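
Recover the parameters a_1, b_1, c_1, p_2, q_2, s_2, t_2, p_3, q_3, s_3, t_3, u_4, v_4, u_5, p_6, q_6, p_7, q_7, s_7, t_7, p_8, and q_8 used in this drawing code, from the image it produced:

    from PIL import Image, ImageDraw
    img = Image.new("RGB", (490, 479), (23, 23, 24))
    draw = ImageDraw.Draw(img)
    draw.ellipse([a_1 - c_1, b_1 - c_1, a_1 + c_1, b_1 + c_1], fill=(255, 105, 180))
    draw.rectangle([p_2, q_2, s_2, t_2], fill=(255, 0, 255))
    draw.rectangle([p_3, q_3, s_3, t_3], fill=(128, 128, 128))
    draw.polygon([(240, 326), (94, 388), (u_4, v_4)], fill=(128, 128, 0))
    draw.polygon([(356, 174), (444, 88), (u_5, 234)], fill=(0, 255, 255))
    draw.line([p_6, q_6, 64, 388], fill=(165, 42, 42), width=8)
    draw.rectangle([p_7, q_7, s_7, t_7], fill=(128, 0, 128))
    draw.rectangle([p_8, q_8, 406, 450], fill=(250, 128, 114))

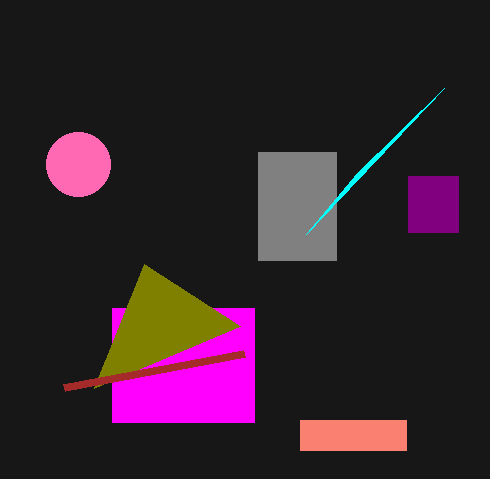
a_1 = 78; b_1 = 164; c_1 = 32; p_2 = 112; q_2 = 308; s_2 = 254; t_2 = 422; p_3 = 258; q_3 = 152; s_3 = 336; t_3 = 260; u_4 = 144; v_4 = 264; u_5 = 306; p_6 = 244; q_6 = 354; p_7 = 408; q_7 = 176; s_7 = 458; t_7 = 232; p_8 = 300; q_8 = 420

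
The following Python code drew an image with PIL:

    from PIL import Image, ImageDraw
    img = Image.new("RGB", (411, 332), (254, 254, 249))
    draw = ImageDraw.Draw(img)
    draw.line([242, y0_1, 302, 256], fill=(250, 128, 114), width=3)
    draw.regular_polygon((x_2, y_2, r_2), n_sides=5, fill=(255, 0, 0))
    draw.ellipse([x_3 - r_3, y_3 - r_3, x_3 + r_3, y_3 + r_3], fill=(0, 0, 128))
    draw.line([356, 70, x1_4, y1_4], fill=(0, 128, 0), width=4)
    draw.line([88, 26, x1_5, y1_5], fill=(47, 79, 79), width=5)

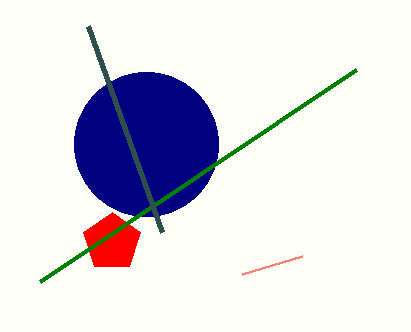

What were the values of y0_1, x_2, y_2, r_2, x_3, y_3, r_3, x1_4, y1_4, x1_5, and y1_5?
y0_1 = 274, x_2 = 112, y_2 = 242, r_2 = 30, x_3 = 146, y_3 = 144, r_3 = 72, x1_4 = 40, y1_4 = 282, x1_5 = 162, y1_5 = 232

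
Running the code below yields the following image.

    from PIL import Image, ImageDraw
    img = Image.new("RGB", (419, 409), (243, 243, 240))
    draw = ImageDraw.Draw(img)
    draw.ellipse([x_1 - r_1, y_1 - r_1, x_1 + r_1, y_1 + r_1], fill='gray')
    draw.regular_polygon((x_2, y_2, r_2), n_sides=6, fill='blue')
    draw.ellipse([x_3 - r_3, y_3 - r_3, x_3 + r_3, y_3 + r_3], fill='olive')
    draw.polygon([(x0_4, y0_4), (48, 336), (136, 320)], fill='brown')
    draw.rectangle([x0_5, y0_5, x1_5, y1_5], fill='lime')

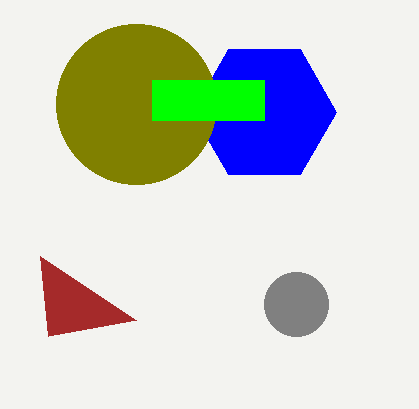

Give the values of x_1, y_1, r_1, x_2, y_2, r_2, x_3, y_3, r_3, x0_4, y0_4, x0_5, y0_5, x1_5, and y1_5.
x_1 = 296, y_1 = 304, r_1 = 32, x_2 = 264, y_2 = 112, r_2 = 72, x_3 = 136, y_3 = 104, r_3 = 80, x0_4 = 40, y0_4 = 256, x0_5 = 152, y0_5 = 80, x1_5 = 264, y1_5 = 120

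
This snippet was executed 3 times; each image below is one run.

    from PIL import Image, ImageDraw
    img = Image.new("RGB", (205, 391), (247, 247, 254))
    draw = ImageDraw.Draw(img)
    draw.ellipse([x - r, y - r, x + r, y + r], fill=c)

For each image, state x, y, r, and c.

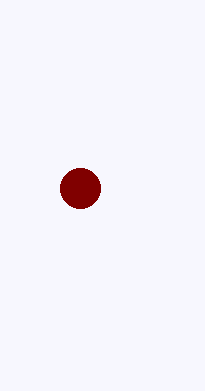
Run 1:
x = 80; y = 188; r = 20; c = 'maroon'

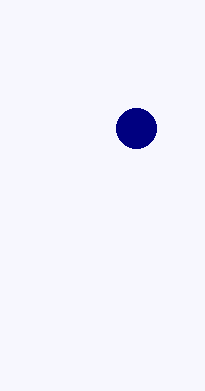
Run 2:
x = 136
y = 128
r = 20
c = 'navy'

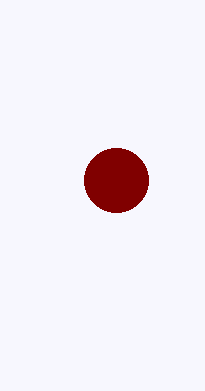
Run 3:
x = 116
y = 180
r = 32
c = 'maroon'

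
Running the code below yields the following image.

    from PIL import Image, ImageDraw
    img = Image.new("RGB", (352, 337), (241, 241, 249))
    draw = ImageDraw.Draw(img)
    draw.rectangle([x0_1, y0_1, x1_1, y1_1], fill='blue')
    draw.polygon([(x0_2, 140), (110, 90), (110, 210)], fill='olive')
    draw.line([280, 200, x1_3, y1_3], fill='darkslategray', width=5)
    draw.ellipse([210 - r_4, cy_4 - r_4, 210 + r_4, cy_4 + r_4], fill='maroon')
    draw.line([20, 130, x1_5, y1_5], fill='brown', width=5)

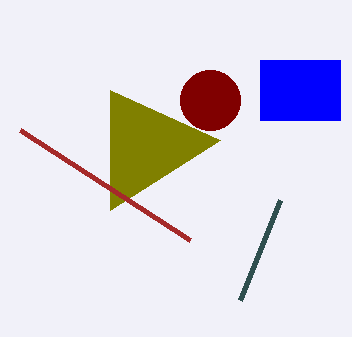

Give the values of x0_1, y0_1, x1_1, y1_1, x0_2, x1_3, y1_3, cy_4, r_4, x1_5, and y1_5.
x0_1 = 260; y0_1 = 60; x1_1 = 340; y1_1 = 120; x0_2 = 220; x1_3 = 240; y1_3 = 300; cy_4 = 100; r_4 = 30; x1_5 = 190; y1_5 = 240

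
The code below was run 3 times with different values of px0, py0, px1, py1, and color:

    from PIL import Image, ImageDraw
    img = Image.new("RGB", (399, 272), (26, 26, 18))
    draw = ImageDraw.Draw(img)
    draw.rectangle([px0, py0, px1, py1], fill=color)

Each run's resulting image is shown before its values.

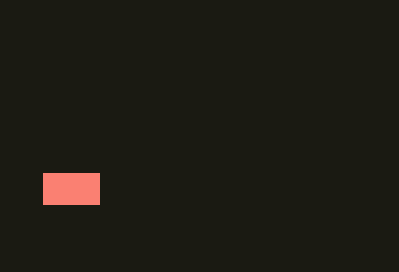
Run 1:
px0 = 43; py0 = 173; px1 = 99; py1 = 204; color = 'salmon'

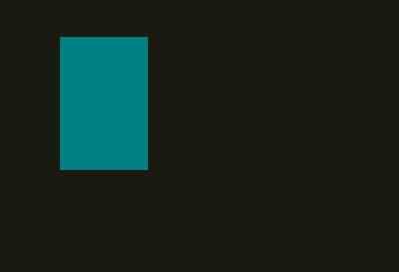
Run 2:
px0 = 60
py0 = 37
px1 = 147
py1 = 169
color = 'teal'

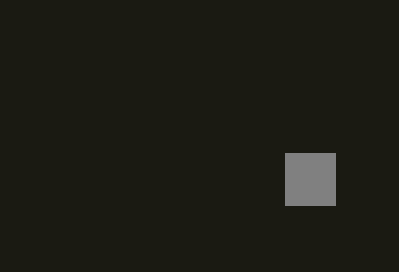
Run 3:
px0 = 285, py0 = 153, px1 = 335, py1 = 205, color = 'gray'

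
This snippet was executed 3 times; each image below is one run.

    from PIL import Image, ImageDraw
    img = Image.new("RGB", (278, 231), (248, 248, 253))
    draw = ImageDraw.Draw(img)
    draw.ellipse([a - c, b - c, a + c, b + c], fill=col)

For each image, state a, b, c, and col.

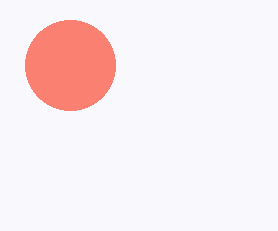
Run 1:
a = 70, b = 65, c = 45, col = 'salmon'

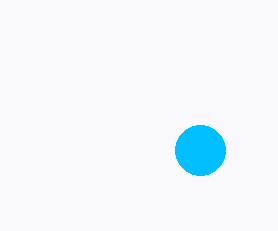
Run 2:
a = 200
b = 150
c = 25
col = 'deepskyblue'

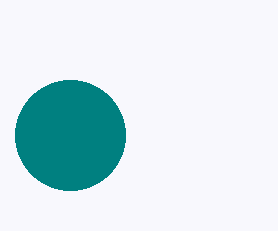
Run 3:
a = 70; b = 135; c = 55; col = 'teal'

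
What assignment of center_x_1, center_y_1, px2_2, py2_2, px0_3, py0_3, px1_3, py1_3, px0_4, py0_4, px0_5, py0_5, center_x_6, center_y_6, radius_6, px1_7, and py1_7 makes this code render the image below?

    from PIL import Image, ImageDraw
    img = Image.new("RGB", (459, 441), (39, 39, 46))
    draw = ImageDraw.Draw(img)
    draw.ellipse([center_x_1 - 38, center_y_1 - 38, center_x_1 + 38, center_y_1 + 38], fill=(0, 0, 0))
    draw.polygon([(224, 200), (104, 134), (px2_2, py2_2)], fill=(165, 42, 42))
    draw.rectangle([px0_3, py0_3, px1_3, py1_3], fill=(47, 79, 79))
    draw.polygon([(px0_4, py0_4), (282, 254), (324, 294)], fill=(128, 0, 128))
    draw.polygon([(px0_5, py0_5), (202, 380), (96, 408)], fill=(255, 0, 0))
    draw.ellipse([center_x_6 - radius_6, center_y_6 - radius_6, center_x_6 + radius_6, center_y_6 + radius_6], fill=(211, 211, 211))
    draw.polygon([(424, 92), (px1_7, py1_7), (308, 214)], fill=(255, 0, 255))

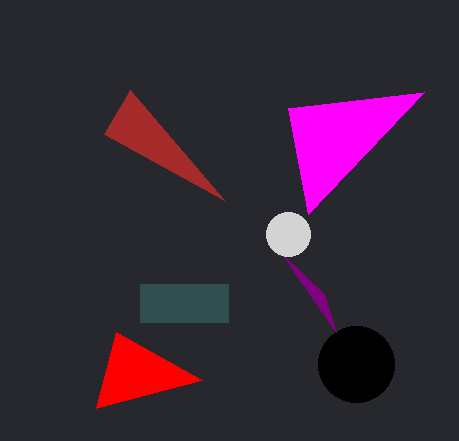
center_x_1 = 356; center_y_1 = 364; px2_2 = 130; py2_2 = 90; px0_3 = 140; py0_3 = 284; px1_3 = 228; py1_3 = 322; px0_4 = 336; py0_4 = 332; px0_5 = 116; py0_5 = 332; center_x_6 = 288; center_y_6 = 234; radius_6 = 22; px1_7 = 288; py1_7 = 108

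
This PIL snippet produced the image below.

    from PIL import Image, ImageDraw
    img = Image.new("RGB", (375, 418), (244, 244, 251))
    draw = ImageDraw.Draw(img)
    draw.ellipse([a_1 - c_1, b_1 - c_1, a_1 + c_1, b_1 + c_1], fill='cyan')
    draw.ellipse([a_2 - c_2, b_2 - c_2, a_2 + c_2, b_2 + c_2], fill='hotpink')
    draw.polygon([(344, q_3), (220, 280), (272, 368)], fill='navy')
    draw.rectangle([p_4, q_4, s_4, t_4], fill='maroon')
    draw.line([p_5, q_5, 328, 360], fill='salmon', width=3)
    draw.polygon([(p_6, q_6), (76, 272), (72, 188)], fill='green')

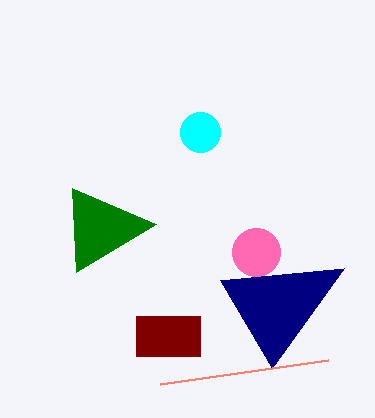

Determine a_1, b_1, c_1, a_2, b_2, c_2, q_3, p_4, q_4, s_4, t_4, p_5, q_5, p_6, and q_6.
a_1 = 200, b_1 = 132, c_1 = 20, a_2 = 256, b_2 = 252, c_2 = 24, q_3 = 268, p_4 = 136, q_4 = 316, s_4 = 200, t_4 = 356, p_5 = 160, q_5 = 384, p_6 = 156, q_6 = 224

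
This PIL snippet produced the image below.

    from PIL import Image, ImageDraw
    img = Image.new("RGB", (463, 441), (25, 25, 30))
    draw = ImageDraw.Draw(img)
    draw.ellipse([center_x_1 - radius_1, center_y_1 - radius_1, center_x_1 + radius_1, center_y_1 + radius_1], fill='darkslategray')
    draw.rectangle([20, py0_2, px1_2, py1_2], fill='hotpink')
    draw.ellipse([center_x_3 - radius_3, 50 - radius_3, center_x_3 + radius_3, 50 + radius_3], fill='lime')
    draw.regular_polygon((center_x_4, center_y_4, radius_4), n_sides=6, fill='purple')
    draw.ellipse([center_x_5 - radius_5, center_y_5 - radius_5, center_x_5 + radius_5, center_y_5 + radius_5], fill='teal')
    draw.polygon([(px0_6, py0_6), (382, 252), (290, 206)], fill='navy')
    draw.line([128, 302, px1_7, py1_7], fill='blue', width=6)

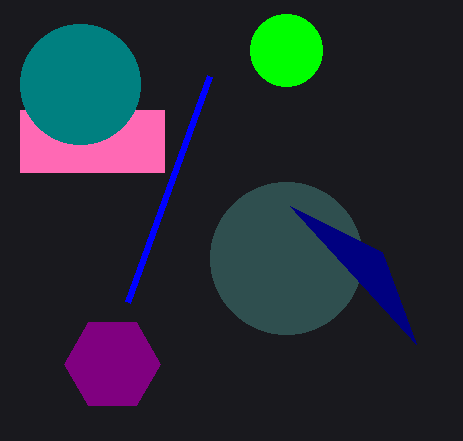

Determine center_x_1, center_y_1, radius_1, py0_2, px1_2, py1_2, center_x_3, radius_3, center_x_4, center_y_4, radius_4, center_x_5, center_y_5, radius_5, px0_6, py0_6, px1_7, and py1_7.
center_x_1 = 286, center_y_1 = 258, radius_1 = 76, py0_2 = 110, px1_2 = 164, py1_2 = 172, center_x_3 = 286, radius_3 = 36, center_x_4 = 112, center_y_4 = 364, radius_4 = 48, center_x_5 = 80, center_y_5 = 84, radius_5 = 60, px0_6 = 416, py0_6 = 344, px1_7 = 210, py1_7 = 76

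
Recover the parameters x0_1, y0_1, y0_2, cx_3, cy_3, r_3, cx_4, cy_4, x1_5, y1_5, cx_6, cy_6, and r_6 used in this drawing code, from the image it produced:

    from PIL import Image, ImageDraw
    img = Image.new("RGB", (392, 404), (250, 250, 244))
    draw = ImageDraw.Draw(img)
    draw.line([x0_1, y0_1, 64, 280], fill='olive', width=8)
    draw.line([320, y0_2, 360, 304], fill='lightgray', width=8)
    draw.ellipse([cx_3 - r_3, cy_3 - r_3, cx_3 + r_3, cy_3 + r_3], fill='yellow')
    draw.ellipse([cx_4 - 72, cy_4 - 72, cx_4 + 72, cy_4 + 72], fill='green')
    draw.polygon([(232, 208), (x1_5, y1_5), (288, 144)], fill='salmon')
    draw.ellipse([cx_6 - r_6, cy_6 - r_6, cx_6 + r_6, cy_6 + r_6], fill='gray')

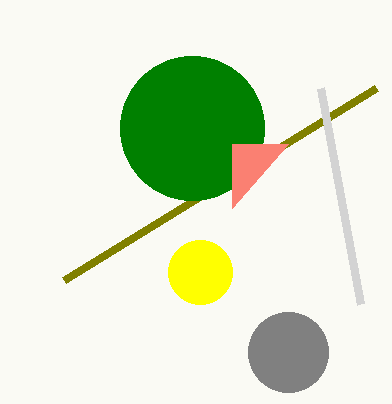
x0_1 = 376; y0_1 = 88; y0_2 = 88; cx_3 = 200; cy_3 = 272; r_3 = 32; cx_4 = 192; cy_4 = 128; x1_5 = 232; y1_5 = 144; cx_6 = 288; cy_6 = 352; r_6 = 40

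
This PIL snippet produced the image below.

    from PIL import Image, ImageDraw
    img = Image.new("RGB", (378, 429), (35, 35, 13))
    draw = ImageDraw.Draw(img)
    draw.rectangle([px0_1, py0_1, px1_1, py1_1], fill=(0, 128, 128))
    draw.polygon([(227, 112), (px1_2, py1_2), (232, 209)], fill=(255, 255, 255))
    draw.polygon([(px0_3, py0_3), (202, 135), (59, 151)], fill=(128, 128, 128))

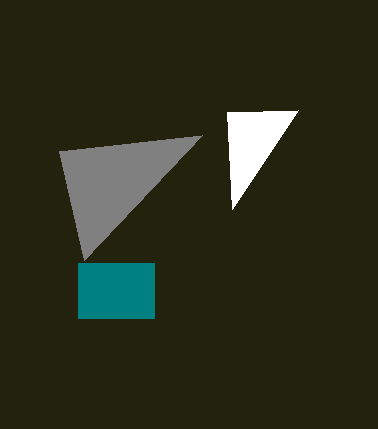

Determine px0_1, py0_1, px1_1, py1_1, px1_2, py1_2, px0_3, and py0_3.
px0_1 = 78, py0_1 = 263, px1_1 = 154, py1_1 = 318, px1_2 = 298, py1_2 = 110, px0_3 = 84, py0_3 = 260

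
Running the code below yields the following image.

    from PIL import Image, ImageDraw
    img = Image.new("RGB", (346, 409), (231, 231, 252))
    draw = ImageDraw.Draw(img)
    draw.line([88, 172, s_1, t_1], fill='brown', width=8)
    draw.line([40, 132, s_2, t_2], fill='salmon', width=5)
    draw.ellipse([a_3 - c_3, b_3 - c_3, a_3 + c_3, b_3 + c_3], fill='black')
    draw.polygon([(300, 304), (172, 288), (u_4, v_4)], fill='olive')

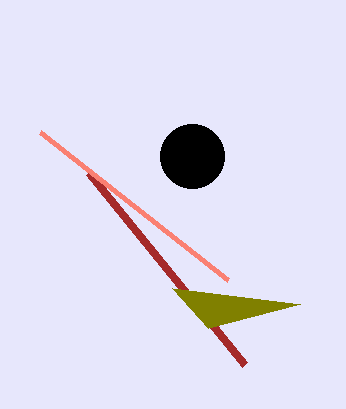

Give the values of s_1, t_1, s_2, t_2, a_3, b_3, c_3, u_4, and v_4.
s_1 = 244
t_1 = 364
s_2 = 228
t_2 = 280
a_3 = 192
b_3 = 156
c_3 = 32
u_4 = 208
v_4 = 328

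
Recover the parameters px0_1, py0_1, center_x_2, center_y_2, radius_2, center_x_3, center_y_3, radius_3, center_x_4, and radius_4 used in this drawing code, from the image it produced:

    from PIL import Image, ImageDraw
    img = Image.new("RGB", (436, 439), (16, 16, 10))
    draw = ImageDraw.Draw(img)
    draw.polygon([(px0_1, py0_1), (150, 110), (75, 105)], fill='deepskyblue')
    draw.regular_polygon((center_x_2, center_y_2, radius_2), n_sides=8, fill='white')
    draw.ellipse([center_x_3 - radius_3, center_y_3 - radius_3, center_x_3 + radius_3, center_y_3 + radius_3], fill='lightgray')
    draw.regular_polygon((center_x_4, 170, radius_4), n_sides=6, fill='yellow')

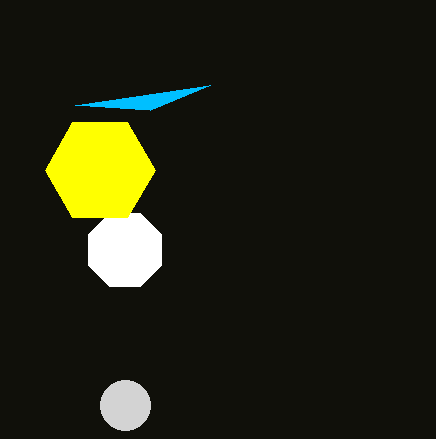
px0_1 = 210; py0_1 = 85; center_x_2 = 125; center_y_2 = 250; radius_2 = 40; center_x_3 = 125; center_y_3 = 405; radius_3 = 25; center_x_4 = 100; radius_4 = 55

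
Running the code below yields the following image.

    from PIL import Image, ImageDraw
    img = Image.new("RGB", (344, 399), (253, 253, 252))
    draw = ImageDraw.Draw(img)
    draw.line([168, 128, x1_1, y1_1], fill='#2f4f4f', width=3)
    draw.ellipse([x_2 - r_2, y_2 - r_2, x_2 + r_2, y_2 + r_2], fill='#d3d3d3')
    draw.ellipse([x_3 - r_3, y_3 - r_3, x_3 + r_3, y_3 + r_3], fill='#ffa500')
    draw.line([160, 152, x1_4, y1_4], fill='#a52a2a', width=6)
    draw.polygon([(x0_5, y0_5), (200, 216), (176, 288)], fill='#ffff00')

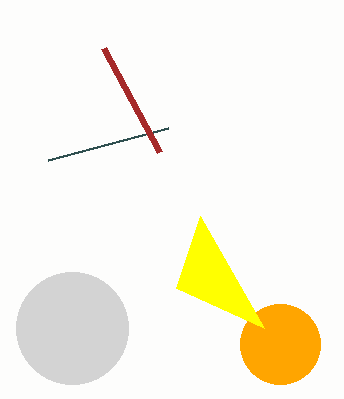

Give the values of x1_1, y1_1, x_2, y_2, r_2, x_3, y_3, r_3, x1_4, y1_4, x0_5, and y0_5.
x1_1 = 48; y1_1 = 160; x_2 = 72; y_2 = 328; r_2 = 56; x_3 = 280; y_3 = 344; r_3 = 40; x1_4 = 104; y1_4 = 48; x0_5 = 264; y0_5 = 328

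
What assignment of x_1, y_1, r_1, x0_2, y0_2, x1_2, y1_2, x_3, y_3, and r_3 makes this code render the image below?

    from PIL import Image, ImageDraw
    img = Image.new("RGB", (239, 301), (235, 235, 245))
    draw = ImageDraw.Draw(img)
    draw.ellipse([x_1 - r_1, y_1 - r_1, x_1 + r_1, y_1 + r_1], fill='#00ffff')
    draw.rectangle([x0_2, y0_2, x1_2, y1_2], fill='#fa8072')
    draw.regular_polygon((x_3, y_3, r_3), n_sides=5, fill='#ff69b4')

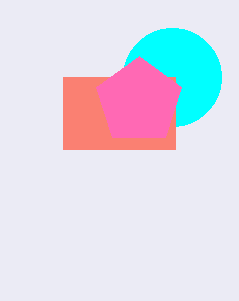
x_1 = 172
y_1 = 77
r_1 = 49
x0_2 = 63
y0_2 = 77
x1_2 = 175
y1_2 = 149
x_3 = 139
y_3 = 101
r_3 = 45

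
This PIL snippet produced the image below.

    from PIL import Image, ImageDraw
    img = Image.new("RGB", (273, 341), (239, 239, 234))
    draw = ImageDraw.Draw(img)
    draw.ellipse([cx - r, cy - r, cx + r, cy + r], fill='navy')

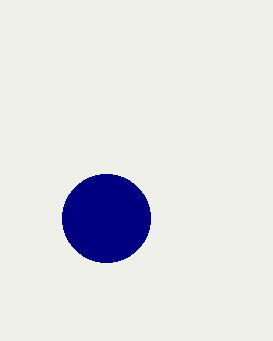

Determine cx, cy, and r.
cx = 106
cy = 218
r = 44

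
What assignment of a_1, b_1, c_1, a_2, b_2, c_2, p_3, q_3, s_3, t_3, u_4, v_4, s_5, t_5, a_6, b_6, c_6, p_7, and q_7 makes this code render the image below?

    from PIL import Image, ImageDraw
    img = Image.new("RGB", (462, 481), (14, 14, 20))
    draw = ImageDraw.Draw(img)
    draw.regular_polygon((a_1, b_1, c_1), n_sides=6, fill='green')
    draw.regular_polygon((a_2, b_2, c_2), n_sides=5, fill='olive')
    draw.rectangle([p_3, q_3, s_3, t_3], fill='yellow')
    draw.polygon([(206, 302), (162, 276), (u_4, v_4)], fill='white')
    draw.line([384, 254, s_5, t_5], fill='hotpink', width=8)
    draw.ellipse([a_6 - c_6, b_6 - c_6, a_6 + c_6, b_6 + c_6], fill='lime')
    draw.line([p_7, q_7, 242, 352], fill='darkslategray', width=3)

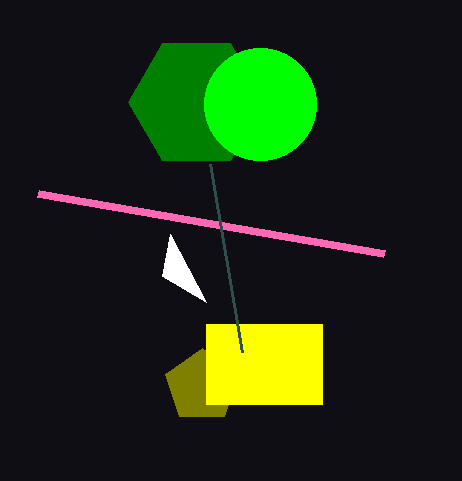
a_1 = 196, b_1 = 102, c_1 = 68, a_2 = 202, b_2 = 386, c_2 = 38, p_3 = 206, q_3 = 324, s_3 = 322, t_3 = 404, u_4 = 170, v_4 = 234, s_5 = 38, t_5 = 194, a_6 = 260, b_6 = 104, c_6 = 56, p_7 = 210, q_7 = 164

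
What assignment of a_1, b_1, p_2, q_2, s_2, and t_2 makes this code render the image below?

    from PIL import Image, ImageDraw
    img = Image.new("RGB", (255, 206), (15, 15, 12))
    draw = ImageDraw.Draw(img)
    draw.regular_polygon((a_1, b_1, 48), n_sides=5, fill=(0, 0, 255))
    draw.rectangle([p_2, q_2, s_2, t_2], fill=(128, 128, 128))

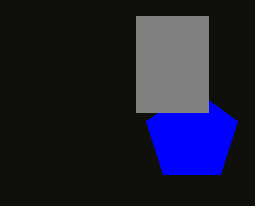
a_1 = 192
b_1 = 136
p_2 = 136
q_2 = 16
s_2 = 208
t_2 = 112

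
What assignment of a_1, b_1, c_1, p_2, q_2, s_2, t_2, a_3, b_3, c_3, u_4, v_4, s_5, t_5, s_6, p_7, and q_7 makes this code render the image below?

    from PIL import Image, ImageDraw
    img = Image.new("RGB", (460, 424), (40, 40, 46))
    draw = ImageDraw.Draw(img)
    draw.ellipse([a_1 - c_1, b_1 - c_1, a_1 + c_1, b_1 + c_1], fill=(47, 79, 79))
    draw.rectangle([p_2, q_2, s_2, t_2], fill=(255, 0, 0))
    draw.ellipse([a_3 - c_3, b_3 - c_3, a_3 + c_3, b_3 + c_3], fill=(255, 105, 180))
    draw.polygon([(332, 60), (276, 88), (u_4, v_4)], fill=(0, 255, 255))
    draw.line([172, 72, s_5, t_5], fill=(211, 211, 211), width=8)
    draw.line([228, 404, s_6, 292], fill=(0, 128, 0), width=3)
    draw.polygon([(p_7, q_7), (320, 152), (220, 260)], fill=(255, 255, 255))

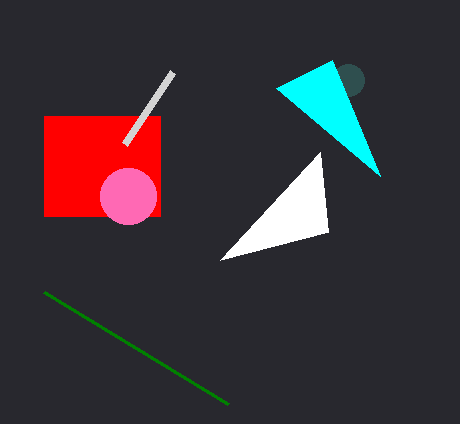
a_1 = 348, b_1 = 80, c_1 = 16, p_2 = 44, q_2 = 116, s_2 = 160, t_2 = 216, a_3 = 128, b_3 = 196, c_3 = 28, u_4 = 380, v_4 = 176, s_5 = 124, t_5 = 144, s_6 = 44, p_7 = 328, q_7 = 232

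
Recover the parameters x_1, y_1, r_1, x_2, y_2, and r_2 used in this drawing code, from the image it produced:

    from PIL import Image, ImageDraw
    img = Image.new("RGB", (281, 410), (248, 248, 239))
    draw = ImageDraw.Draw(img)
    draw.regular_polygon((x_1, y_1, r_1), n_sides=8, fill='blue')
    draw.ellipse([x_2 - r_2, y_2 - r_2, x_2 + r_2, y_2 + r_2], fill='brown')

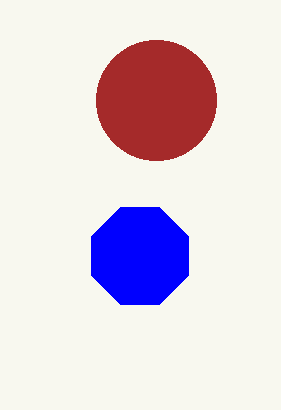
x_1 = 140, y_1 = 256, r_1 = 52, x_2 = 156, y_2 = 100, r_2 = 60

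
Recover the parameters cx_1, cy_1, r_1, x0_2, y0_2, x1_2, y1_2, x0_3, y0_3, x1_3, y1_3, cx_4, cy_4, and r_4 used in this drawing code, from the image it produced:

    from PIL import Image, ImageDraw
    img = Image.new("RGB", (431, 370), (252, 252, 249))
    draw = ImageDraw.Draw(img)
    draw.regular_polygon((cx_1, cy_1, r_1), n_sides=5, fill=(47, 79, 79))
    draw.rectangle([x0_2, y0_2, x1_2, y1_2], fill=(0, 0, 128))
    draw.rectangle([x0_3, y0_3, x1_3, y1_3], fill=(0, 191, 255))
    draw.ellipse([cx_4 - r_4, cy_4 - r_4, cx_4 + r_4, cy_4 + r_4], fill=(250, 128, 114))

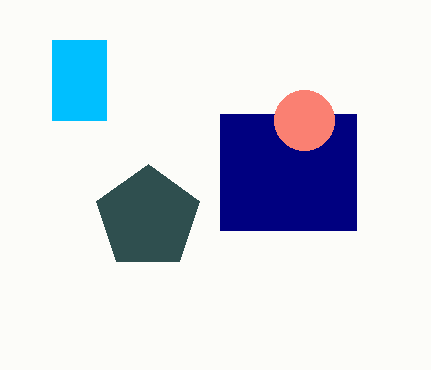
cx_1 = 148
cy_1 = 218
r_1 = 54
x0_2 = 220
y0_2 = 114
x1_2 = 356
y1_2 = 230
x0_3 = 52
y0_3 = 40
x1_3 = 106
y1_3 = 120
cx_4 = 304
cy_4 = 120
r_4 = 30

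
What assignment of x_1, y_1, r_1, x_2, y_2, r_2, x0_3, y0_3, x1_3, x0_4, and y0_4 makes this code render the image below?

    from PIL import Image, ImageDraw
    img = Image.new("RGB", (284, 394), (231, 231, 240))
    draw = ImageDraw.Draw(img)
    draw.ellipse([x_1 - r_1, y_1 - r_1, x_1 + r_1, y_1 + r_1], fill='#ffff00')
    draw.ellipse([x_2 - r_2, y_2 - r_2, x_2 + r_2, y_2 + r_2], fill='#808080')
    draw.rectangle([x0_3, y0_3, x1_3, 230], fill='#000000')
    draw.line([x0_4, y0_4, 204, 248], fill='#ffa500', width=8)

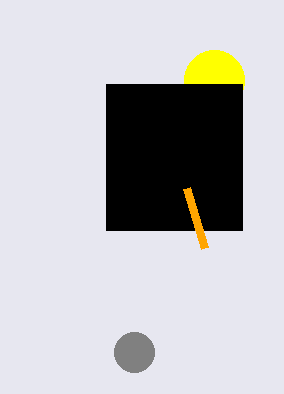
x_1 = 214, y_1 = 80, r_1 = 30, x_2 = 134, y_2 = 352, r_2 = 20, x0_3 = 106, y0_3 = 84, x1_3 = 242, x0_4 = 186, y0_4 = 188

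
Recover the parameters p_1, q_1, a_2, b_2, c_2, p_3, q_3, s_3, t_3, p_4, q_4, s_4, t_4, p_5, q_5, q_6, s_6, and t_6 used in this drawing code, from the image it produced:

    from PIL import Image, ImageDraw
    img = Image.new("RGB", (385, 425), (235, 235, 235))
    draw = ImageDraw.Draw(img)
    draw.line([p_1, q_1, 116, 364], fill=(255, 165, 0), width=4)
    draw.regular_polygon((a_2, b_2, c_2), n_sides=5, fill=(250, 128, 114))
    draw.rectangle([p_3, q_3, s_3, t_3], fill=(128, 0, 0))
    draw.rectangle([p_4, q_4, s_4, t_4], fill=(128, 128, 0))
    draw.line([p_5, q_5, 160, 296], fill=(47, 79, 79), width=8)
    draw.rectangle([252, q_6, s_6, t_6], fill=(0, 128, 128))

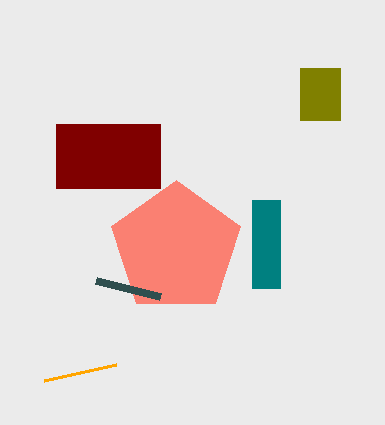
p_1 = 44, q_1 = 380, a_2 = 176, b_2 = 248, c_2 = 68, p_3 = 56, q_3 = 124, s_3 = 160, t_3 = 188, p_4 = 300, q_4 = 68, s_4 = 340, t_4 = 120, p_5 = 96, q_5 = 280, q_6 = 200, s_6 = 280, t_6 = 288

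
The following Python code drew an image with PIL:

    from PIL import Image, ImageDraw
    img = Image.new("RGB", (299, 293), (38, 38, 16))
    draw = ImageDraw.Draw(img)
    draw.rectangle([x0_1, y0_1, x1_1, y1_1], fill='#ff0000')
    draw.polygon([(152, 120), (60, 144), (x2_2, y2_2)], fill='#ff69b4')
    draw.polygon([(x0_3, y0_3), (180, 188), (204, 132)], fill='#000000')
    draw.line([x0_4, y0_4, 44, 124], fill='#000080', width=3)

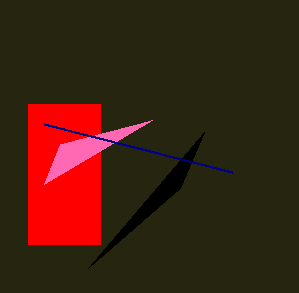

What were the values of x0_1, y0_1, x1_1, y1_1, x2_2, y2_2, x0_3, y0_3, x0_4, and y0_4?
x0_1 = 28, y0_1 = 104, x1_1 = 100, y1_1 = 244, x2_2 = 44, y2_2 = 184, x0_3 = 88, y0_3 = 268, x0_4 = 232, y0_4 = 172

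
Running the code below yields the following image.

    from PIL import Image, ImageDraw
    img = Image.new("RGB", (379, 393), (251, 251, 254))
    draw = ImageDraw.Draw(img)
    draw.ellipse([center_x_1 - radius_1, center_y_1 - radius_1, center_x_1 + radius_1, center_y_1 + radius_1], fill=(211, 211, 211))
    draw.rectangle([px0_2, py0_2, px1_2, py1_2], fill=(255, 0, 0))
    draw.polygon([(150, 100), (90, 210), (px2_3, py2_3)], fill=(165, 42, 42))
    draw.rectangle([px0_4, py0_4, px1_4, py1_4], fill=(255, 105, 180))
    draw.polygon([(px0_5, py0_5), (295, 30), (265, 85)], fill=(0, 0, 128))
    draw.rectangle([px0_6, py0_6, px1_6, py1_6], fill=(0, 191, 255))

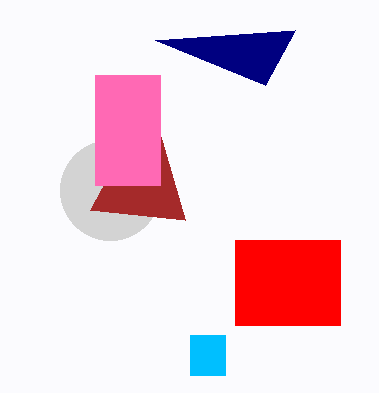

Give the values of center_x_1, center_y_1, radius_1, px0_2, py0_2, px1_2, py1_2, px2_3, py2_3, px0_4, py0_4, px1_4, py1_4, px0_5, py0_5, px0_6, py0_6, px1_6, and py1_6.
center_x_1 = 110; center_y_1 = 190; radius_1 = 50; px0_2 = 235; py0_2 = 240; px1_2 = 340; py1_2 = 325; px2_3 = 185; py2_3 = 220; px0_4 = 95; py0_4 = 75; px1_4 = 160; py1_4 = 185; px0_5 = 155; py0_5 = 40; px0_6 = 190; py0_6 = 335; px1_6 = 225; py1_6 = 375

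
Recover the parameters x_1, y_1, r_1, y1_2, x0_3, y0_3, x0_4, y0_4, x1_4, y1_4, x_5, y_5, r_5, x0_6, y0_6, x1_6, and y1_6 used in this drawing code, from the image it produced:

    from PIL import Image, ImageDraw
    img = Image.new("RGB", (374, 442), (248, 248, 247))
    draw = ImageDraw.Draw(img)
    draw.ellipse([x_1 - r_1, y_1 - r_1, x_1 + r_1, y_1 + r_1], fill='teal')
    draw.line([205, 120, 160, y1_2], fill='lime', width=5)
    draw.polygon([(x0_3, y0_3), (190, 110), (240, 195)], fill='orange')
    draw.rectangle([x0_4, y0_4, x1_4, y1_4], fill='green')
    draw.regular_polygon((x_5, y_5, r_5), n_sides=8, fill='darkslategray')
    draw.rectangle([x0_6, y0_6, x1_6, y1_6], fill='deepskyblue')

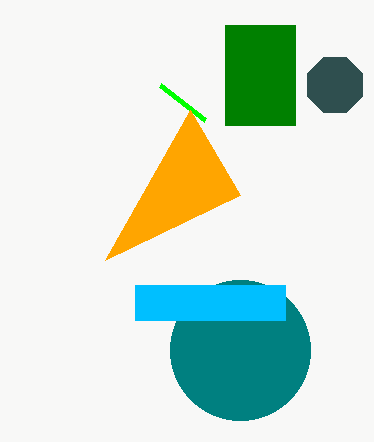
x_1 = 240
y_1 = 350
r_1 = 70
y1_2 = 85
x0_3 = 105
y0_3 = 260
x0_4 = 225
y0_4 = 25
x1_4 = 295
y1_4 = 125
x_5 = 335
y_5 = 85
r_5 = 30
x0_6 = 135
y0_6 = 285
x1_6 = 285
y1_6 = 320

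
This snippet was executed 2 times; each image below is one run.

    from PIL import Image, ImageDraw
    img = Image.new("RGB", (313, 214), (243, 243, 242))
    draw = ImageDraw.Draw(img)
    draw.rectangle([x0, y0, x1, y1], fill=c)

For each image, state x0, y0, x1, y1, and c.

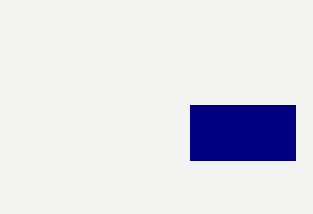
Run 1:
x0 = 190; y0 = 105; x1 = 295; y1 = 160; c = 'navy'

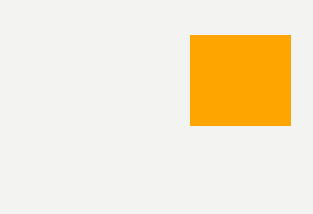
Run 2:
x0 = 190; y0 = 35; x1 = 290; y1 = 125; c = 'orange'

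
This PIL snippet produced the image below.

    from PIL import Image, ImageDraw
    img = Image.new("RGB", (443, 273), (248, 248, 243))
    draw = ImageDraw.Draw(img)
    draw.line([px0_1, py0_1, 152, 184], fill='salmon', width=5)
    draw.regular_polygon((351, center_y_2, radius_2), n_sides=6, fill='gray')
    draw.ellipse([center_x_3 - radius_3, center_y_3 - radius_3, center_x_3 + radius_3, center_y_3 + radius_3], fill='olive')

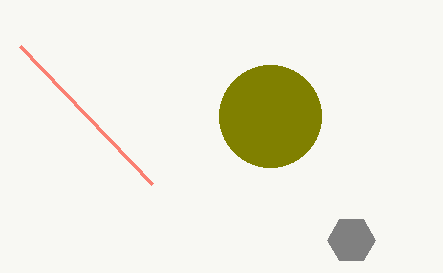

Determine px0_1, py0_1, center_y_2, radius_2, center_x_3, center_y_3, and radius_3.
px0_1 = 20, py0_1 = 46, center_y_2 = 240, radius_2 = 24, center_x_3 = 270, center_y_3 = 116, radius_3 = 51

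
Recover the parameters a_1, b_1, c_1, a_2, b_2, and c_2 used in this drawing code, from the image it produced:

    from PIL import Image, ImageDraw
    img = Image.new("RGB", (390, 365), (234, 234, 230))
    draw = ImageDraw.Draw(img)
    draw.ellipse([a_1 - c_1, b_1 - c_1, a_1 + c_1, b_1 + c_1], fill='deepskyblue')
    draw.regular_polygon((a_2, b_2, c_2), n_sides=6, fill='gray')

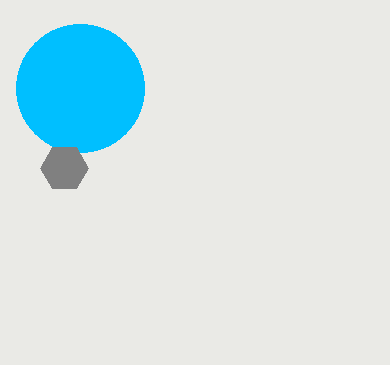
a_1 = 80; b_1 = 88; c_1 = 64; a_2 = 64; b_2 = 168; c_2 = 24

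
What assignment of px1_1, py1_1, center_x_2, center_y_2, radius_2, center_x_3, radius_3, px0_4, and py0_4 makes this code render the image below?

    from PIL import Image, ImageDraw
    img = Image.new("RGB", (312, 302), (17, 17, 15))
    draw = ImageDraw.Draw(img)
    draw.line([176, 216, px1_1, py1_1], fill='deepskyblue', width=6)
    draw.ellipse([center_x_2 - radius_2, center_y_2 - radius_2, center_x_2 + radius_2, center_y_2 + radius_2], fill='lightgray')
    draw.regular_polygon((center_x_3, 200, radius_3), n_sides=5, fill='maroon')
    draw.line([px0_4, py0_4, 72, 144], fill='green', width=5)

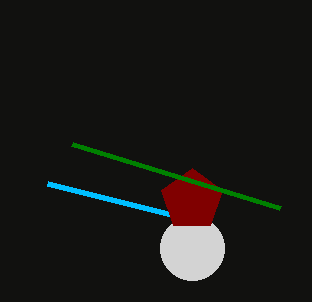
px1_1 = 48, py1_1 = 184, center_x_2 = 192, center_y_2 = 248, radius_2 = 32, center_x_3 = 192, radius_3 = 32, px0_4 = 280, py0_4 = 208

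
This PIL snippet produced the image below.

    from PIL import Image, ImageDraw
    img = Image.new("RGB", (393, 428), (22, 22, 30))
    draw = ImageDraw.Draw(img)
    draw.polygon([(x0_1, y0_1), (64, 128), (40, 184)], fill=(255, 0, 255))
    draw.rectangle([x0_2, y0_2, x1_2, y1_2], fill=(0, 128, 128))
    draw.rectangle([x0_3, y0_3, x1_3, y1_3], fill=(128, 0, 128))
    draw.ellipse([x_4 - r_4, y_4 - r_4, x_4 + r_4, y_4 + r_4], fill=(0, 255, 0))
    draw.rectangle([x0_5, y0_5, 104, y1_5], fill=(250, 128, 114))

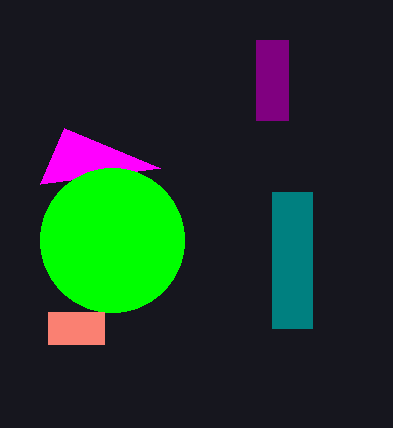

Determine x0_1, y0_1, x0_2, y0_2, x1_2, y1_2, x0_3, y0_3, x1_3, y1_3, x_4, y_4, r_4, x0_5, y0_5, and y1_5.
x0_1 = 160; y0_1 = 168; x0_2 = 272; y0_2 = 192; x1_2 = 312; y1_2 = 328; x0_3 = 256; y0_3 = 40; x1_3 = 288; y1_3 = 120; x_4 = 112; y_4 = 240; r_4 = 72; x0_5 = 48; y0_5 = 312; y1_5 = 344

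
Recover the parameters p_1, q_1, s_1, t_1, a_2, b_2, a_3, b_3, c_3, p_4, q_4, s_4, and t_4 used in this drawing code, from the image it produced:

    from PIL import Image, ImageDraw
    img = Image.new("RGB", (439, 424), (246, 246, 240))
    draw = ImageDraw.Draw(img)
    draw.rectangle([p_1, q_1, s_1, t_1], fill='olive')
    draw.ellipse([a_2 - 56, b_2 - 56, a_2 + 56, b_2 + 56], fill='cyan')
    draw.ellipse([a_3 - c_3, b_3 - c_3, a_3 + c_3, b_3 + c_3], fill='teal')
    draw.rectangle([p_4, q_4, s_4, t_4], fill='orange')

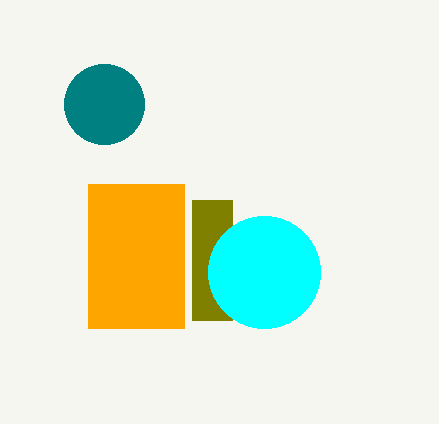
p_1 = 192, q_1 = 200, s_1 = 232, t_1 = 320, a_2 = 264, b_2 = 272, a_3 = 104, b_3 = 104, c_3 = 40, p_4 = 88, q_4 = 184, s_4 = 184, t_4 = 328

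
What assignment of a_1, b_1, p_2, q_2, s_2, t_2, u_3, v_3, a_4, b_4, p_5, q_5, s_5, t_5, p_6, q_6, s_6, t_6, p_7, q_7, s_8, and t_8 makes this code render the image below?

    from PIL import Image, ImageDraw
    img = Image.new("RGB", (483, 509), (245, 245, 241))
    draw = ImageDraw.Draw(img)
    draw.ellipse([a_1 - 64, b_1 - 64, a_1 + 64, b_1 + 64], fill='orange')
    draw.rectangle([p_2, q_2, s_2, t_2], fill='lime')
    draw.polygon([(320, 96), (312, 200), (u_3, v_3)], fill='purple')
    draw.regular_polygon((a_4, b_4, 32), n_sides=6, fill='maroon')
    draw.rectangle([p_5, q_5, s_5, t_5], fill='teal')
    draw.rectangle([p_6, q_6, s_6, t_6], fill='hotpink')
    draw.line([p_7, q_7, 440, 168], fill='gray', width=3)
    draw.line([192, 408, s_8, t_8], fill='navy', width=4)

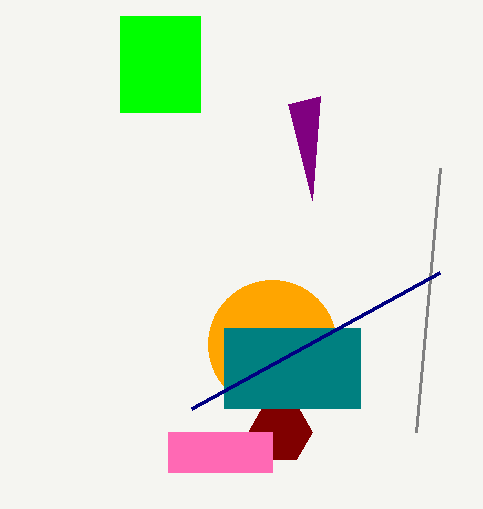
a_1 = 272, b_1 = 344, p_2 = 120, q_2 = 16, s_2 = 200, t_2 = 112, u_3 = 288, v_3 = 104, a_4 = 280, b_4 = 432, p_5 = 224, q_5 = 328, s_5 = 360, t_5 = 408, p_6 = 168, q_6 = 432, s_6 = 272, t_6 = 472, p_7 = 416, q_7 = 432, s_8 = 440, t_8 = 272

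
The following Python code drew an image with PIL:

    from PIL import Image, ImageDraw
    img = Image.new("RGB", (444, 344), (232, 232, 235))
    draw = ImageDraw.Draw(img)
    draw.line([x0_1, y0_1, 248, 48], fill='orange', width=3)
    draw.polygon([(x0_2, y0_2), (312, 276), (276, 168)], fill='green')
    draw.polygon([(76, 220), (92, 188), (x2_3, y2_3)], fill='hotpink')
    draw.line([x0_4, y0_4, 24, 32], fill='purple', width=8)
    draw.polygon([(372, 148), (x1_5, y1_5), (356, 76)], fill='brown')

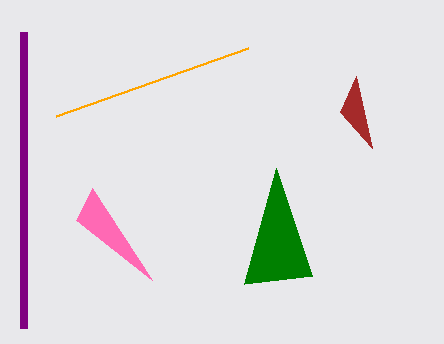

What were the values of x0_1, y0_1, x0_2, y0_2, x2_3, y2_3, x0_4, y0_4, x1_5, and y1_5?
x0_1 = 56, y0_1 = 116, x0_2 = 244, y0_2 = 284, x2_3 = 152, y2_3 = 280, x0_4 = 24, y0_4 = 328, x1_5 = 340, y1_5 = 112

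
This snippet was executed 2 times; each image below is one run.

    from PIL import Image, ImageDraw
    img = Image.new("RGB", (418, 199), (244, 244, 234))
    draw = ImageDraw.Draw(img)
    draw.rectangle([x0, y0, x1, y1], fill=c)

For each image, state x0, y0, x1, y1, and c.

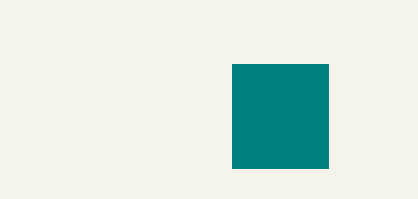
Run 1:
x0 = 232, y0 = 64, x1 = 328, y1 = 168, c = 'teal'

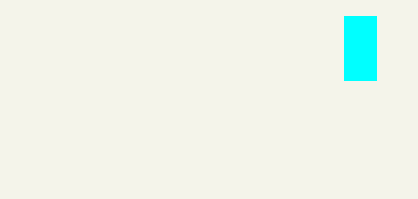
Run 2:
x0 = 344, y0 = 16, x1 = 376, y1 = 80, c = 'cyan'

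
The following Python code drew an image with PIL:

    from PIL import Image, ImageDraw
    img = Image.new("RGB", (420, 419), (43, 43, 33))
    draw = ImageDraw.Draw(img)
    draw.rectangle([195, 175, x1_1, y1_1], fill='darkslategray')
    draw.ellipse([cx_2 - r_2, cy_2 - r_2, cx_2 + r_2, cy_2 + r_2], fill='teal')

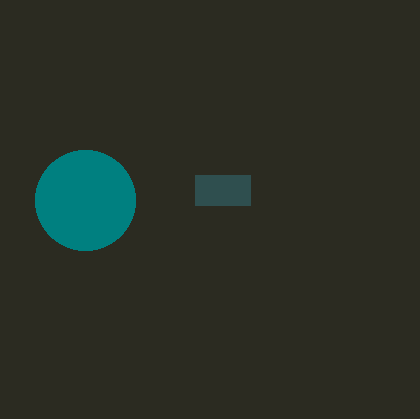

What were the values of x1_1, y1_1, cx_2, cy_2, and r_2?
x1_1 = 250
y1_1 = 205
cx_2 = 85
cy_2 = 200
r_2 = 50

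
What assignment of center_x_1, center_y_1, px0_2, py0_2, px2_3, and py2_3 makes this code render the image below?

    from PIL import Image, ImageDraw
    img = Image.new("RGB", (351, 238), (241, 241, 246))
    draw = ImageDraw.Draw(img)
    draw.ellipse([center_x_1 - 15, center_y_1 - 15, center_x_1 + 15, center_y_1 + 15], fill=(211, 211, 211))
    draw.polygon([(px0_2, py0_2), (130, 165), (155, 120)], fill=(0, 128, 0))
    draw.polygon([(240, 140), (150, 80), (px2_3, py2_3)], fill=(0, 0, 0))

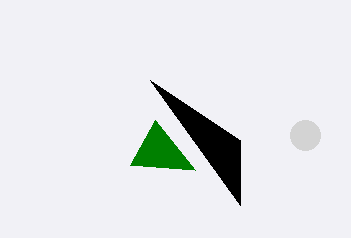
center_x_1 = 305, center_y_1 = 135, px0_2 = 195, py0_2 = 170, px2_3 = 240, py2_3 = 205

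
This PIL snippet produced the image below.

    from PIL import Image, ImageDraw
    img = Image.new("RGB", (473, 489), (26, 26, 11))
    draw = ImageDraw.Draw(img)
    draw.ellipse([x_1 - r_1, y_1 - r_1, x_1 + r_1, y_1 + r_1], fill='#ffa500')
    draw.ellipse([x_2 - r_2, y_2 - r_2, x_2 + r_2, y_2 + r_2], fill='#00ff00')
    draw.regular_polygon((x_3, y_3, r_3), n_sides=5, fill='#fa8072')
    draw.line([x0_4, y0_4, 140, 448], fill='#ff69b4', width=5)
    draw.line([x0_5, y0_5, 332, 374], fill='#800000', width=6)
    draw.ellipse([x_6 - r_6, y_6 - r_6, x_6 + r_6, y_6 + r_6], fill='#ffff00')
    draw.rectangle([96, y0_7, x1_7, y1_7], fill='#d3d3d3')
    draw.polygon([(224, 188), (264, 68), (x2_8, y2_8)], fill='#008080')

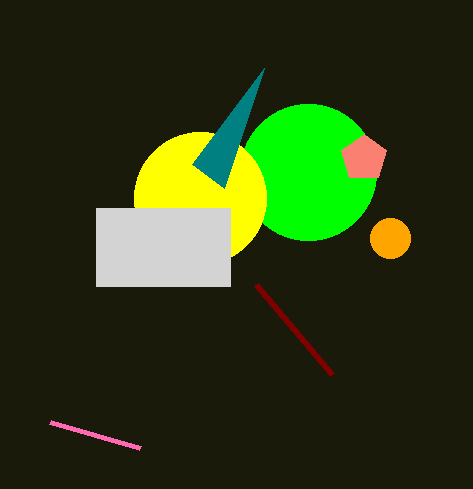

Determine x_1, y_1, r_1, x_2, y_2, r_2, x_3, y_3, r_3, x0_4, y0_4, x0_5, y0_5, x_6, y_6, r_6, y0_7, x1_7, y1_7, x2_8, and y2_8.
x_1 = 390, y_1 = 238, r_1 = 20, x_2 = 308, y_2 = 172, r_2 = 68, x_3 = 364, y_3 = 158, r_3 = 24, x0_4 = 50, y0_4 = 422, x0_5 = 256, y0_5 = 284, x_6 = 200, y_6 = 198, r_6 = 66, y0_7 = 208, x1_7 = 230, y1_7 = 286, x2_8 = 192, y2_8 = 164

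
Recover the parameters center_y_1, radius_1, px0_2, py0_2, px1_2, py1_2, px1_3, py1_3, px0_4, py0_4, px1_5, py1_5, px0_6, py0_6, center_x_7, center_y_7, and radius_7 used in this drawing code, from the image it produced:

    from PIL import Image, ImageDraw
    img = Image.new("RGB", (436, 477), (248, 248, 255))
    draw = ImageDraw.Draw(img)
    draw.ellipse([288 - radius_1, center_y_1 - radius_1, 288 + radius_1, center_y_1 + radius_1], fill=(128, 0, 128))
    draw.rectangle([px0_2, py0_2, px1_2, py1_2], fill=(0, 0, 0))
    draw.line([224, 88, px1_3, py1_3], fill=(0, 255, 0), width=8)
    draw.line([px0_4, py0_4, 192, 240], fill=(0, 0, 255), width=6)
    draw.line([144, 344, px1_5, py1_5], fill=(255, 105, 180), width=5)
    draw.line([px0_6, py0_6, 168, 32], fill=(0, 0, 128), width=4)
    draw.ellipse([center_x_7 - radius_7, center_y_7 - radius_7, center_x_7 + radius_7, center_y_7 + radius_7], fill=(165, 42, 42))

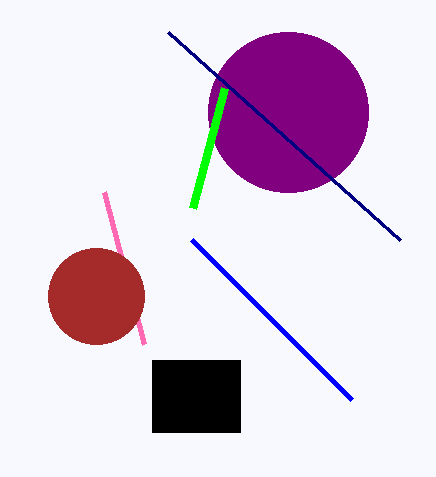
center_y_1 = 112; radius_1 = 80; px0_2 = 152; py0_2 = 360; px1_2 = 240; py1_2 = 432; px1_3 = 192; py1_3 = 208; px0_4 = 352; py0_4 = 400; px1_5 = 104; py1_5 = 192; px0_6 = 400; py0_6 = 240; center_x_7 = 96; center_y_7 = 296; radius_7 = 48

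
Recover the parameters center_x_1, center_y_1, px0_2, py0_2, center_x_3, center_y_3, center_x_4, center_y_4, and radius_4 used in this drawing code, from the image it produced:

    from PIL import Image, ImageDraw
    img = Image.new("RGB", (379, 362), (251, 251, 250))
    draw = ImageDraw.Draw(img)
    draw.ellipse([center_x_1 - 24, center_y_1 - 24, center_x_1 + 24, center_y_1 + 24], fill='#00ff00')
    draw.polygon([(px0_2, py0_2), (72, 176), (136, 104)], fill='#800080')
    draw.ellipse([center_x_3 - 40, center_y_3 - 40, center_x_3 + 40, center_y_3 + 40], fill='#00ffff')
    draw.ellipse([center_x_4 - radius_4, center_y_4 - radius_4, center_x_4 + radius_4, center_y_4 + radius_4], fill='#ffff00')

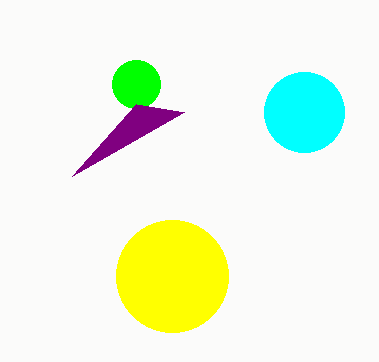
center_x_1 = 136; center_y_1 = 84; px0_2 = 184; py0_2 = 112; center_x_3 = 304; center_y_3 = 112; center_x_4 = 172; center_y_4 = 276; radius_4 = 56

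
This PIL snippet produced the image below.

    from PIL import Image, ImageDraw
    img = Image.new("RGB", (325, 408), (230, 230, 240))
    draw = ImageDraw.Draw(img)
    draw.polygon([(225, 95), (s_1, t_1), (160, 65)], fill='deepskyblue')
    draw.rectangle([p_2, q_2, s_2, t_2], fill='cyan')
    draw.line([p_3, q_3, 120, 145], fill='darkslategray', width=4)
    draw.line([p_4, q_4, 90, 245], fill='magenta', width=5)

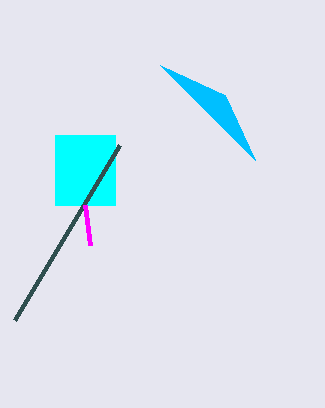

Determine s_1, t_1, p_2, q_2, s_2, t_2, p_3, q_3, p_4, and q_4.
s_1 = 255; t_1 = 160; p_2 = 55; q_2 = 135; s_2 = 115; t_2 = 205; p_3 = 15; q_3 = 320; p_4 = 85; q_4 = 205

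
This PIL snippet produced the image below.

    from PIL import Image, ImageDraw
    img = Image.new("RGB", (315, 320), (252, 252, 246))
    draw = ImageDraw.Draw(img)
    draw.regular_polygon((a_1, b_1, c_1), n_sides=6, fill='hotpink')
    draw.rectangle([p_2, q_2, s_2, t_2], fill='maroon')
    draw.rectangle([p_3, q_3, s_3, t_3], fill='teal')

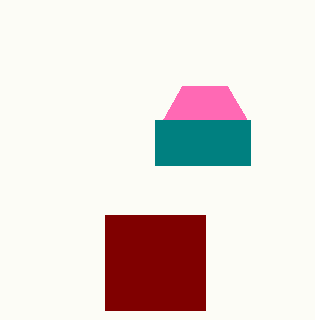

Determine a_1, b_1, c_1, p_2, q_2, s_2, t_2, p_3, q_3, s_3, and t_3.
a_1 = 205, b_1 = 125, c_1 = 45, p_2 = 105, q_2 = 215, s_2 = 205, t_2 = 310, p_3 = 155, q_3 = 120, s_3 = 250, t_3 = 165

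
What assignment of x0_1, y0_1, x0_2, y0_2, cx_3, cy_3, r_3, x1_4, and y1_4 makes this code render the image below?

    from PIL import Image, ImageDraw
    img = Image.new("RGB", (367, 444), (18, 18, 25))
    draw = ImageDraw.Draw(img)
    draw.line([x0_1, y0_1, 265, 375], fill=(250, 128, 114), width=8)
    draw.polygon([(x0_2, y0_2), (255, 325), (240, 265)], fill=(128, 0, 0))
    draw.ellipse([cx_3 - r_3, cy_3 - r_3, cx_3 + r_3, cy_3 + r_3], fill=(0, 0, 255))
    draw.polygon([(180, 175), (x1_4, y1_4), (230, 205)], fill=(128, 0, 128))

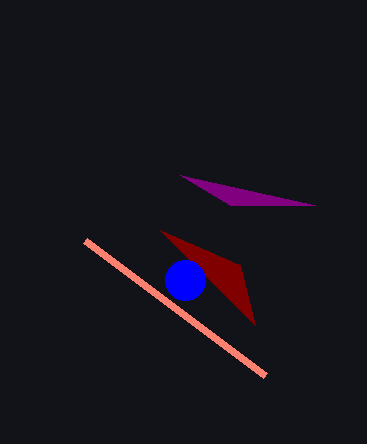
x0_1 = 85, y0_1 = 240, x0_2 = 160, y0_2 = 230, cx_3 = 185, cy_3 = 280, r_3 = 20, x1_4 = 315, y1_4 = 205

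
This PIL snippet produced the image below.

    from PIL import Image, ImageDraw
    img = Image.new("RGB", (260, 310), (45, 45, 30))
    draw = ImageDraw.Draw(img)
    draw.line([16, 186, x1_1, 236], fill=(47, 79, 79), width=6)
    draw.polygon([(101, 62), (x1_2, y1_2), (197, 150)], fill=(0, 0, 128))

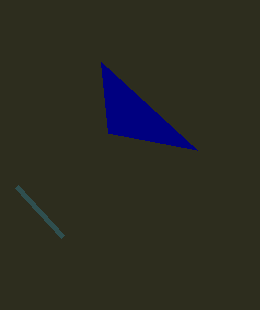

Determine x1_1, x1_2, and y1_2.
x1_1 = 62
x1_2 = 108
y1_2 = 133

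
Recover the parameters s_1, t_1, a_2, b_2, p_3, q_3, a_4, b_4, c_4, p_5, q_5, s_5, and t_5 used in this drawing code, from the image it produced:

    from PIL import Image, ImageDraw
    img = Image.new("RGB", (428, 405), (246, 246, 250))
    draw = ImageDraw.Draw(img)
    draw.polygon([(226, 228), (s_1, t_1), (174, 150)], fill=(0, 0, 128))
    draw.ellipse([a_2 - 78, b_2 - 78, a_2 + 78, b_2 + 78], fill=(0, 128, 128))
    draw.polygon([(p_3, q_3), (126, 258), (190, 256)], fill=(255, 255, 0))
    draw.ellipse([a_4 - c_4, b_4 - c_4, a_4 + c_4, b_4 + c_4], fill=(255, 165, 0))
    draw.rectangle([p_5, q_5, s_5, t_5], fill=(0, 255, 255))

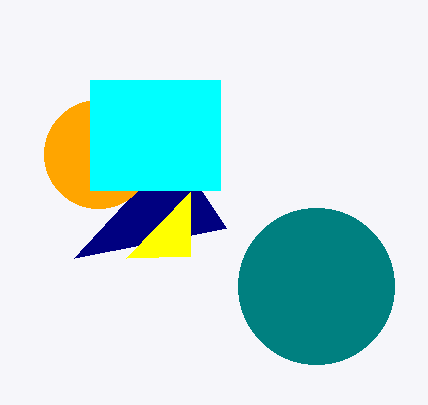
s_1 = 74
t_1 = 258
a_2 = 316
b_2 = 286
p_3 = 190
q_3 = 192
a_4 = 98
b_4 = 154
c_4 = 54
p_5 = 90
q_5 = 80
s_5 = 220
t_5 = 190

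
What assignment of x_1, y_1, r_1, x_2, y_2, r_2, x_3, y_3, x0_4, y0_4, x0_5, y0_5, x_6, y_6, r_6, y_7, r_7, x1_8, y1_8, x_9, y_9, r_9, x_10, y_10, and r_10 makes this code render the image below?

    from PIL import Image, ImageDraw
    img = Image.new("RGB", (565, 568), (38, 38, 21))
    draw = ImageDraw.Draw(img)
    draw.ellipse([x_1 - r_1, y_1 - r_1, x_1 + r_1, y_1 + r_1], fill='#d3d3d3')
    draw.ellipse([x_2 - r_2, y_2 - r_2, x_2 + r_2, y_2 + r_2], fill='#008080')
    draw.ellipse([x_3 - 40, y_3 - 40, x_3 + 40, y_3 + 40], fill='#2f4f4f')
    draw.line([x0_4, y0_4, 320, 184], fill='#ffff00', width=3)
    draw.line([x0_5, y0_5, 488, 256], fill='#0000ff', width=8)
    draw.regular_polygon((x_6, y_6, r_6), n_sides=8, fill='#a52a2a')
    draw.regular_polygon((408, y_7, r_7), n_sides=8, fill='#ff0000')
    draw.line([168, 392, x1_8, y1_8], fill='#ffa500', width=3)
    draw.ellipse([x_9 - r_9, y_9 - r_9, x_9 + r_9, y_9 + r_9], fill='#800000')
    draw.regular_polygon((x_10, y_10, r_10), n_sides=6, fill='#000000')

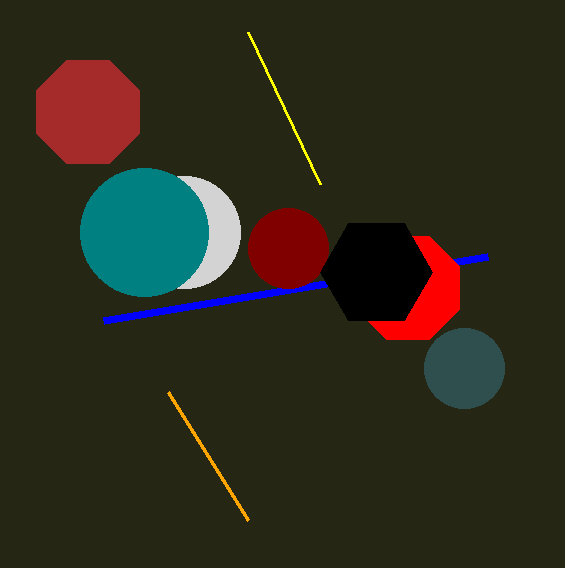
x_1 = 184; y_1 = 232; r_1 = 56; x_2 = 144; y_2 = 232; r_2 = 64; x_3 = 464; y_3 = 368; x0_4 = 248; y0_4 = 32; x0_5 = 104; y0_5 = 320; x_6 = 88; y_6 = 112; r_6 = 56; y_7 = 288; r_7 = 56; x1_8 = 248; y1_8 = 520; x_9 = 288; y_9 = 248; r_9 = 40; x_10 = 376; y_10 = 272; r_10 = 56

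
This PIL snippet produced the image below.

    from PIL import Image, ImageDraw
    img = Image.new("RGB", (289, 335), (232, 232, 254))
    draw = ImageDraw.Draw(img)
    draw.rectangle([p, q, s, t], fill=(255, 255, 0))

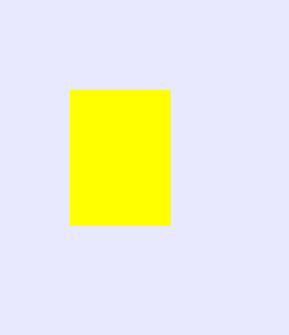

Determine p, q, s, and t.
p = 70; q = 90; s = 170; t = 225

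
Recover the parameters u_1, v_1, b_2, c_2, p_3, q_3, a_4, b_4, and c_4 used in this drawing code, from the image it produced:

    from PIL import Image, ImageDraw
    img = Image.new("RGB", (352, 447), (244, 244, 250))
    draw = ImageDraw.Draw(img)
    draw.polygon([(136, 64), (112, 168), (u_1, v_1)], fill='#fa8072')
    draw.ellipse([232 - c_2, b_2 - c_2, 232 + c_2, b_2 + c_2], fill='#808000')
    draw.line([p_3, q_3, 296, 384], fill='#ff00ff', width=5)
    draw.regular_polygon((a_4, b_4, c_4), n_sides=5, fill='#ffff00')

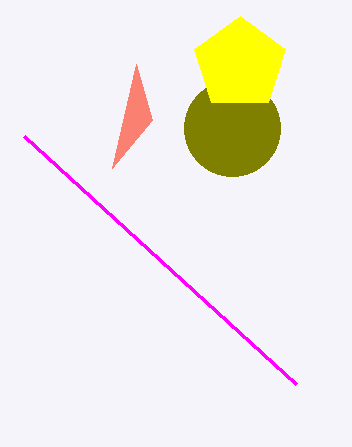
u_1 = 152, v_1 = 120, b_2 = 128, c_2 = 48, p_3 = 24, q_3 = 136, a_4 = 240, b_4 = 64, c_4 = 48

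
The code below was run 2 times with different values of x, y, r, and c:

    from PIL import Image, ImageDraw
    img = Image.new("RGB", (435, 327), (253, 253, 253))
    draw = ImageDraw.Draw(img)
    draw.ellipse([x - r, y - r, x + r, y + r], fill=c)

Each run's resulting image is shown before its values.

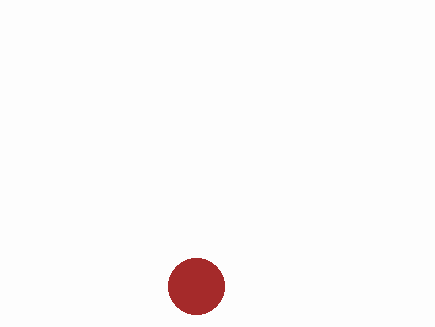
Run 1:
x = 196; y = 286; r = 28; c = 'brown'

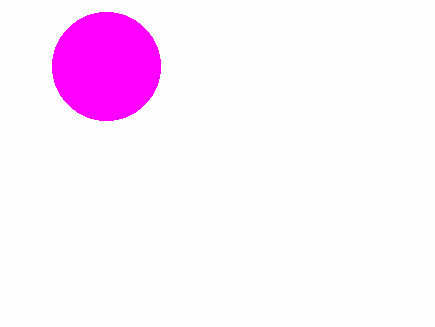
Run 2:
x = 106, y = 66, r = 54, c = 'magenta'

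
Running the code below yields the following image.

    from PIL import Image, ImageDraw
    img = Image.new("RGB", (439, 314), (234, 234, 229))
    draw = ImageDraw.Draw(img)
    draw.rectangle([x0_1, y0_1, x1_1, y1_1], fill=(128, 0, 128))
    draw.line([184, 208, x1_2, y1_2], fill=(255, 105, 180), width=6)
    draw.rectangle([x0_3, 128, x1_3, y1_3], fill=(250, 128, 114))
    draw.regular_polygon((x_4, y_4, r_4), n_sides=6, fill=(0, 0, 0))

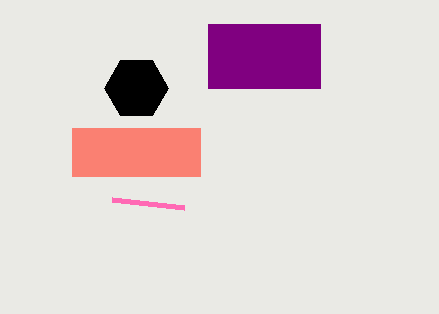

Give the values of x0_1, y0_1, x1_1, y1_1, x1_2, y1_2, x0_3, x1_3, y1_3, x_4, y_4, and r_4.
x0_1 = 208; y0_1 = 24; x1_1 = 320; y1_1 = 88; x1_2 = 112; y1_2 = 200; x0_3 = 72; x1_3 = 200; y1_3 = 176; x_4 = 136; y_4 = 88; r_4 = 32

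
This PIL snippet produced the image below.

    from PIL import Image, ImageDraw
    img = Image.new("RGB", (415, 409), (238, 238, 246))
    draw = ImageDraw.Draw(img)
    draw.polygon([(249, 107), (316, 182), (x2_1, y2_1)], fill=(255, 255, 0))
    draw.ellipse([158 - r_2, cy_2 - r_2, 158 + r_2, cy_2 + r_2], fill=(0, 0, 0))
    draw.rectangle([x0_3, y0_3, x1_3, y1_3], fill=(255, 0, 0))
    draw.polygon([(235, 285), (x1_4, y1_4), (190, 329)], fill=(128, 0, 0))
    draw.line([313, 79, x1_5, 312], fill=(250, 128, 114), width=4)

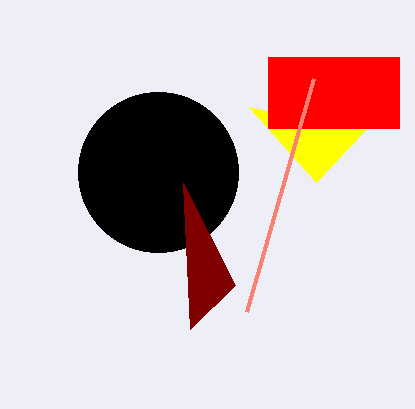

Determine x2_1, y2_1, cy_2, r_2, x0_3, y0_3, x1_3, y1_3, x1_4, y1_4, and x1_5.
x2_1 = 365; y2_1 = 130; cy_2 = 172; r_2 = 80; x0_3 = 268; y0_3 = 57; x1_3 = 399; y1_3 = 128; x1_4 = 183; y1_4 = 183; x1_5 = 246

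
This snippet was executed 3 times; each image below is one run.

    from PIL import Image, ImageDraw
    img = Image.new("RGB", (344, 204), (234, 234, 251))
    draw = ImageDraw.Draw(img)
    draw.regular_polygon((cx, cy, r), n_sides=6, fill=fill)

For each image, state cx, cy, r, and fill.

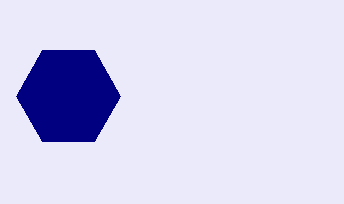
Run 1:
cx = 68
cy = 96
r = 52
fill = 'navy'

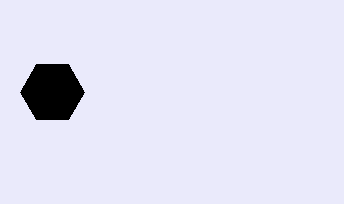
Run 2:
cx = 52, cy = 92, r = 32, fill = 'black'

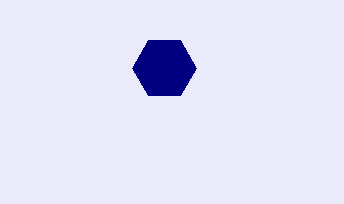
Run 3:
cx = 164
cy = 68
r = 32
fill = 'navy'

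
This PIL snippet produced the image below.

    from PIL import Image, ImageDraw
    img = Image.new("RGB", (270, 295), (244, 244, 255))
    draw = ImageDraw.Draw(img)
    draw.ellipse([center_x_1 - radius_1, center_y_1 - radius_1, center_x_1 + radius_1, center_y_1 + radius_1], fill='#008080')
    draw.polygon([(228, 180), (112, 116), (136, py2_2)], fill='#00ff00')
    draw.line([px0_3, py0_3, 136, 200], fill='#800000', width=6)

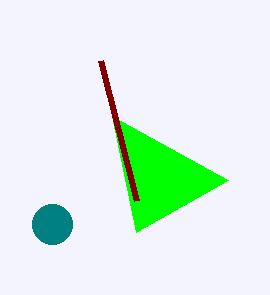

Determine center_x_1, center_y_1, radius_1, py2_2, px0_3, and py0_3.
center_x_1 = 52
center_y_1 = 224
radius_1 = 20
py2_2 = 232
px0_3 = 100
py0_3 = 60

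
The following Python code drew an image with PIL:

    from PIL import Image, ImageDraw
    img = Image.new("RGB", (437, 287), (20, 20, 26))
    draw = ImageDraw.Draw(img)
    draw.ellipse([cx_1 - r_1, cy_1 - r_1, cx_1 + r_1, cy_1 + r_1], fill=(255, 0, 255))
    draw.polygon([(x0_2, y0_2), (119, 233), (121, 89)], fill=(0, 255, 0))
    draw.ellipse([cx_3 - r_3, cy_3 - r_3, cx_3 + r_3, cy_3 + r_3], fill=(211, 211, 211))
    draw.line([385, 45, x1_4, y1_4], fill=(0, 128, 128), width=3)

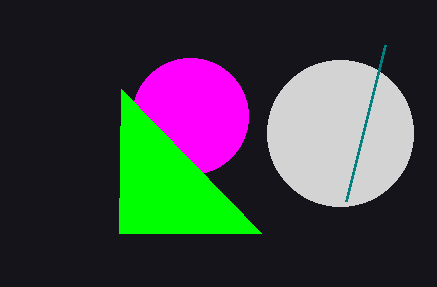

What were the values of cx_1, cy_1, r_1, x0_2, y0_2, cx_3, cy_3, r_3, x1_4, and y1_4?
cx_1 = 190
cy_1 = 116
r_1 = 58
x0_2 = 261
y0_2 = 233
cx_3 = 340
cy_3 = 133
r_3 = 73
x1_4 = 346
y1_4 = 201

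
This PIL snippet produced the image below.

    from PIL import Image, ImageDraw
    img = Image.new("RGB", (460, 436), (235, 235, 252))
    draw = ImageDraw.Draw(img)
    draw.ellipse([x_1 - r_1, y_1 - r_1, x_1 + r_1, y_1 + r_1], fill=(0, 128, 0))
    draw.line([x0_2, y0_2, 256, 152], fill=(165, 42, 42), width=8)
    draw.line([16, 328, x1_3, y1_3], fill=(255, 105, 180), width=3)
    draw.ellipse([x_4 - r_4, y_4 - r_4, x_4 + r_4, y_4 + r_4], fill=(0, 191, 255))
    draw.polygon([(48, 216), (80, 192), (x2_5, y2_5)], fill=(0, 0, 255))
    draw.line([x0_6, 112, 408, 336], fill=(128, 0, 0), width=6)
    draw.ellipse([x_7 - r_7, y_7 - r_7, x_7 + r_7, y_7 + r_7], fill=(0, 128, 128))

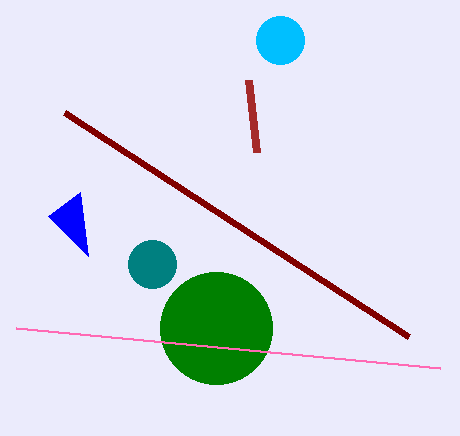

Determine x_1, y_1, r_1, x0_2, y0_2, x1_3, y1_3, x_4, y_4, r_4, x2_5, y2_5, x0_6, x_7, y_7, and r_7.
x_1 = 216, y_1 = 328, r_1 = 56, x0_2 = 248, y0_2 = 80, x1_3 = 440, y1_3 = 368, x_4 = 280, y_4 = 40, r_4 = 24, x2_5 = 88, y2_5 = 256, x0_6 = 64, x_7 = 152, y_7 = 264, r_7 = 24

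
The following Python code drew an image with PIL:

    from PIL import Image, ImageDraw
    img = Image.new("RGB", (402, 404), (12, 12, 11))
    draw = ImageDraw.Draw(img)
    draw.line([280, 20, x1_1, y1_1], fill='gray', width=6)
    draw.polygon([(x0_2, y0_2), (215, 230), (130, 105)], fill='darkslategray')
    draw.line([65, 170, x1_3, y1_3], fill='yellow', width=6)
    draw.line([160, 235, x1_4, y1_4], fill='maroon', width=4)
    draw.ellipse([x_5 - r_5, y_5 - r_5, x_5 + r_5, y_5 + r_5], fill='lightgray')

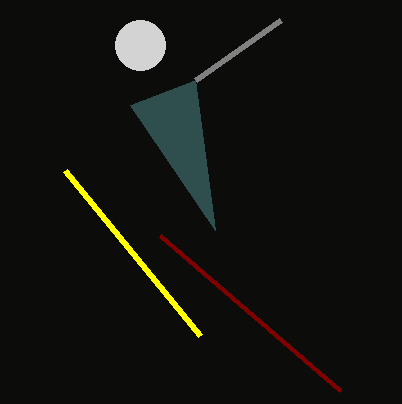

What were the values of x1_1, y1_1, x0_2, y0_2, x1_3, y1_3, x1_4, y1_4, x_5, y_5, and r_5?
x1_1 = 195, y1_1 = 80, x0_2 = 195, y0_2 = 80, x1_3 = 200, y1_3 = 335, x1_4 = 340, y1_4 = 390, x_5 = 140, y_5 = 45, r_5 = 25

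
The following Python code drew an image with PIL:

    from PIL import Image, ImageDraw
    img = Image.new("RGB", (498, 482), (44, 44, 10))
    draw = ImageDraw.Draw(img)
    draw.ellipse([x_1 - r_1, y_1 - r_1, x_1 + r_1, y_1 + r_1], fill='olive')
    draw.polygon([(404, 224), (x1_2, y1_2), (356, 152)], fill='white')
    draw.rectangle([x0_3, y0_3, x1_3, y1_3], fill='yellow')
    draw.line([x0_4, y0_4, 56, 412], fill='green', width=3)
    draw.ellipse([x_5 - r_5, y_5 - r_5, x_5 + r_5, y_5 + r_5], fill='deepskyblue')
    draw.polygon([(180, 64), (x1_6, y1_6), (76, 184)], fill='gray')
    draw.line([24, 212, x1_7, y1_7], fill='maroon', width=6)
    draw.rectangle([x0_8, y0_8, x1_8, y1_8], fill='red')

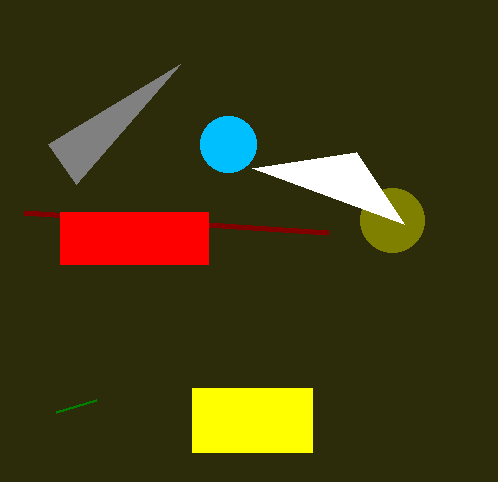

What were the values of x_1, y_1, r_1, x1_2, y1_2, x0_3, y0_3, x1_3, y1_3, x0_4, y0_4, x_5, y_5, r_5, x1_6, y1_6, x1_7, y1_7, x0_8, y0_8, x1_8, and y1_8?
x_1 = 392; y_1 = 220; r_1 = 32; x1_2 = 252; y1_2 = 168; x0_3 = 192; y0_3 = 388; x1_3 = 312; y1_3 = 452; x0_4 = 96; y0_4 = 400; x_5 = 228; y_5 = 144; r_5 = 28; x1_6 = 48; y1_6 = 144; x1_7 = 328; y1_7 = 232; x0_8 = 60; y0_8 = 212; x1_8 = 208; y1_8 = 264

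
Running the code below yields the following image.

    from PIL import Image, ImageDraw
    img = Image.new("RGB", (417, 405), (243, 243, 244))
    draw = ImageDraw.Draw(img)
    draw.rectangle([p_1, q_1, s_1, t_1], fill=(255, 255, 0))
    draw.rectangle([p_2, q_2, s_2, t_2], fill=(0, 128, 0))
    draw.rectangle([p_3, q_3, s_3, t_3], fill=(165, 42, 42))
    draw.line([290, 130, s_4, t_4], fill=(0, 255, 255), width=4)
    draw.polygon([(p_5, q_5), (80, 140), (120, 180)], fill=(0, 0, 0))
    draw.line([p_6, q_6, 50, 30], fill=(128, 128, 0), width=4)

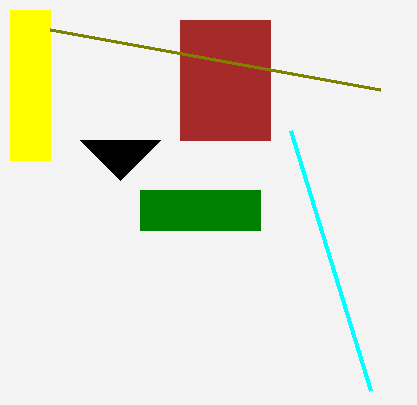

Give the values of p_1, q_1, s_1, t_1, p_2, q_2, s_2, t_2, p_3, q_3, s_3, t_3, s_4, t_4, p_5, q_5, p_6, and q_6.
p_1 = 10, q_1 = 10, s_1 = 50, t_1 = 160, p_2 = 140, q_2 = 190, s_2 = 260, t_2 = 230, p_3 = 180, q_3 = 20, s_3 = 270, t_3 = 140, s_4 = 370, t_4 = 390, p_5 = 160, q_5 = 140, p_6 = 380, q_6 = 90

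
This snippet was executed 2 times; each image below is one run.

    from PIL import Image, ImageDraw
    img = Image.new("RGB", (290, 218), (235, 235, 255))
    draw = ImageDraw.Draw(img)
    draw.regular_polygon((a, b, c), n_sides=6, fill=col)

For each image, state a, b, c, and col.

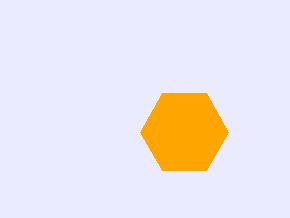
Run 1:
a = 184; b = 132; c = 44; col = 'orange'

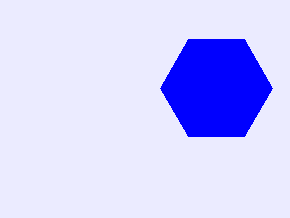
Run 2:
a = 216, b = 88, c = 56, col = 'blue'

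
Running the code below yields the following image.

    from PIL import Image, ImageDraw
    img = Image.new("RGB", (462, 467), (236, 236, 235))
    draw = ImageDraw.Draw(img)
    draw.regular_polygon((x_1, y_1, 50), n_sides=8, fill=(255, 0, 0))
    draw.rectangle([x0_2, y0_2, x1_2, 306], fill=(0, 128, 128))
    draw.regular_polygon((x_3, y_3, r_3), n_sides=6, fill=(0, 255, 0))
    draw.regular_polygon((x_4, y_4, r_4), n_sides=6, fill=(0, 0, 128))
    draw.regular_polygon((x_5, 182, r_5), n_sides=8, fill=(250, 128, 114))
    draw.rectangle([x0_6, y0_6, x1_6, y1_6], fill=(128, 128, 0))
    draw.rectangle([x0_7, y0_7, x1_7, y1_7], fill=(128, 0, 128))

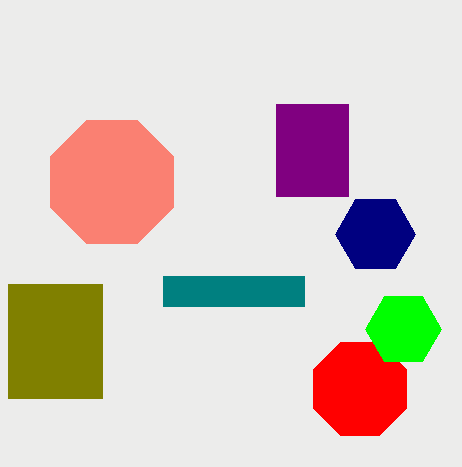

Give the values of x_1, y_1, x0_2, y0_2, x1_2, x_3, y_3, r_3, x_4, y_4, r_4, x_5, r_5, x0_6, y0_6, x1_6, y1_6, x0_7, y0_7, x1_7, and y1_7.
x_1 = 360; y_1 = 389; x0_2 = 163; y0_2 = 276; x1_2 = 304; x_3 = 403; y_3 = 329; r_3 = 38; x_4 = 375; y_4 = 234; r_4 = 40; x_5 = 112; r_5 = 67; x0_6 = 8; y0_6 = 284; x1_6 = 102; y1_6 = 398; x0_7 = 276; y0_7 = 104; x1_7 = 348; y1_7 = 196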